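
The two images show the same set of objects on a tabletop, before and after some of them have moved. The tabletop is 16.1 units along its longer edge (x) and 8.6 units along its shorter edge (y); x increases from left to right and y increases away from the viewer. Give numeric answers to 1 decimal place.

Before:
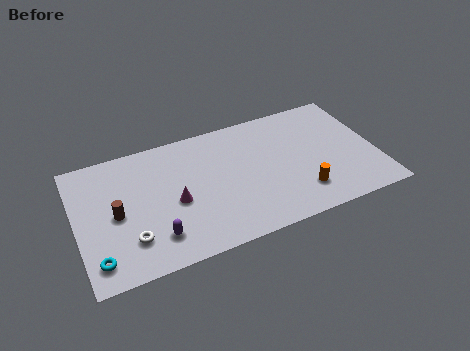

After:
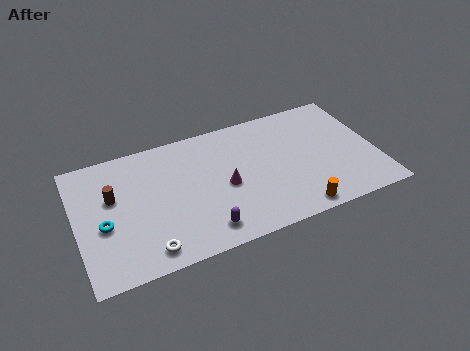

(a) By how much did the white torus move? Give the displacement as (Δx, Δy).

(0.8, -1.0)

From the two frames, the white torus sits at roughly (2.7, 2.2) before and (3.5, 1.2) after.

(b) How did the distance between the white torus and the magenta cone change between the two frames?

+2.2

Before: roughly 3.0 units apart; after: 5.2. That's 2.2 units further apart.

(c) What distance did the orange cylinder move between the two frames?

1.2

The orange cylinder was near (11.8, 2.0) before and (11.4, 0.9) after, so it travelled √(0.4² + 1.1²) ≈ 1.2 units.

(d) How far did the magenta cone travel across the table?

2.7

The magenta cone was near (5.2, 3.8) before and (7.9, 3.9) after, so it travelled √(2.7² + 0.1²) ≈ 2.7 units.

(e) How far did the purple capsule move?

2.5

The purple capsule was near (4.0, 1.9) before and (6.5, 1.4) after, so it travelled √(2.5² + 0.5²) ≈ 2.5 units.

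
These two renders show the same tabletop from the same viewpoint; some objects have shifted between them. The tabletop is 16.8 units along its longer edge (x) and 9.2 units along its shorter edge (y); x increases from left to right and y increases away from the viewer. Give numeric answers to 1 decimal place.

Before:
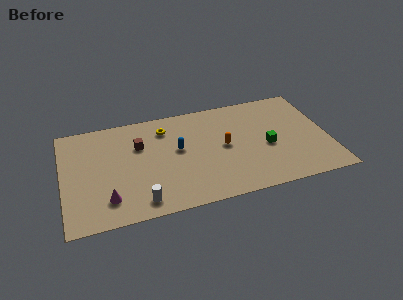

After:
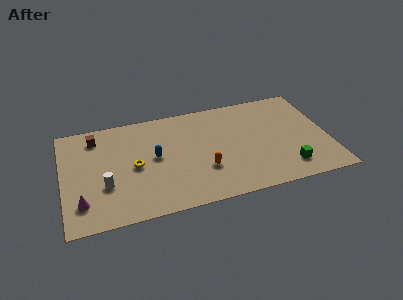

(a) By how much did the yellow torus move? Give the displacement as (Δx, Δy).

(-2.1, -2.9)

The yellow torus started near (6.6, 7.3) and ended near (4.5, 4.4).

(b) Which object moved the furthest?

the yellow torus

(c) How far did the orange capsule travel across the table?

2.2

The orange capsule was near (10.2, 4.7) before and (8.8, 3.0) after, so it travelled √(1.4² + 1.7²) ≈ 2.2 units.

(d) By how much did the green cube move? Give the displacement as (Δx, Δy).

(1.1, -2.2)

The green cube was at about (12.9, 4.0) and moved to about (14.0, 1.8).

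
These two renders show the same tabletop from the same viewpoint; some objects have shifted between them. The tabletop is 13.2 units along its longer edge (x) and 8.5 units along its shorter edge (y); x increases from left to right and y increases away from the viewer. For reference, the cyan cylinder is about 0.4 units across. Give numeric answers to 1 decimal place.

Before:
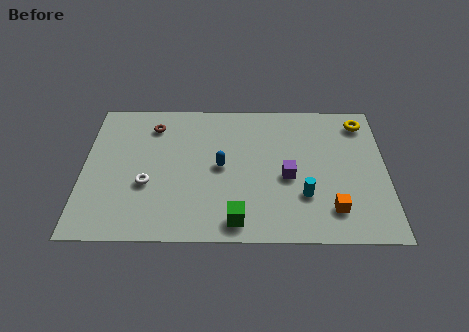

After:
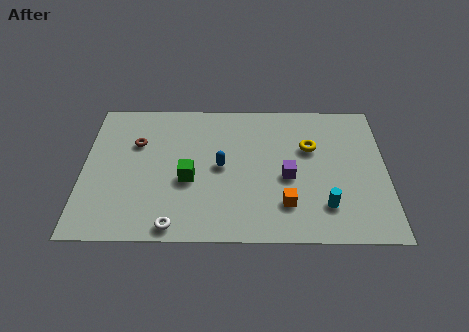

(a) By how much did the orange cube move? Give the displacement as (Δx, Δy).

(-2.0, 0.3)

The orange cube was at about (10.8, 1.8) and moved to about (8.8, 2.1).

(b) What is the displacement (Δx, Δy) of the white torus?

(1.2, -2.4)

The white torus started near (2.8, 3.2) and ended near (4.0, 0.8).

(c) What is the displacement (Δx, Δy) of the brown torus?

(-0.7, -1.1)

The brown torus was at about (3.0, 6.8) and moved to about (2.3, 5.7).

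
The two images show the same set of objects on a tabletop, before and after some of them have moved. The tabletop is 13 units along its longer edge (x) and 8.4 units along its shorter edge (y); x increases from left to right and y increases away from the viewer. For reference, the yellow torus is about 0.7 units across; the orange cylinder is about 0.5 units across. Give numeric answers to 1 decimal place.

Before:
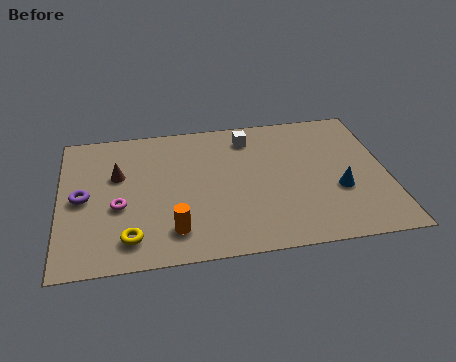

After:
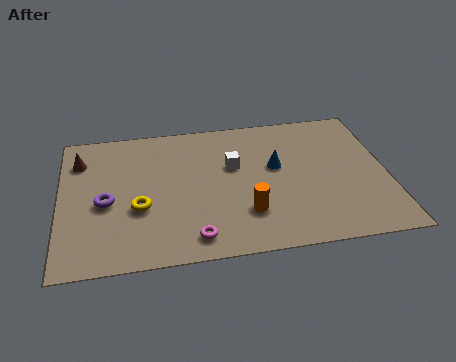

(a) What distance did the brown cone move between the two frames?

1.9

The brown cone was near (2.3, 5.3) before and (0.8, 6.4) after, so it travelled √(1.5² + 1.1²) ≈ 1.9 units.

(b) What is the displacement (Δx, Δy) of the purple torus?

(0.9, -0.4)

From the two frames, the purple torus sits at roughly (0.9, 4.1) before and (1.8, 3.7) after.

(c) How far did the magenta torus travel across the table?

3.6

The magenta torus was near (2.3, 3.4) before and (5.2, 1.2) after, so it travelled √(2.9² + 2.2²) ≈ 3.6 units.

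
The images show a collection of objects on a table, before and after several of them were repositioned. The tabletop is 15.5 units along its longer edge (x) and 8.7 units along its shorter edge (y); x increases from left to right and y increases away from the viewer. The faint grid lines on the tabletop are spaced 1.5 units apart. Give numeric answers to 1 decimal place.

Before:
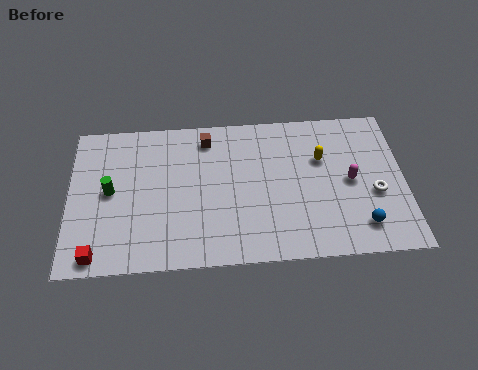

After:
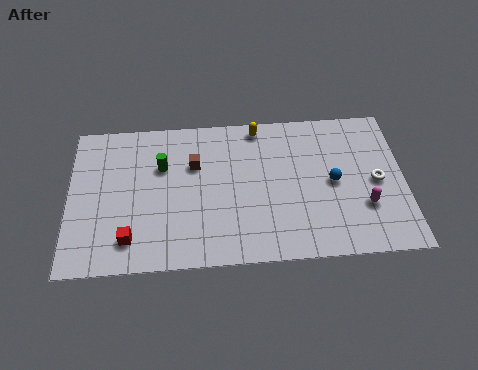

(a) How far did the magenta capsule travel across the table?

1.6

The magenta capsule was near (13.0, 4.3) before and (13.6, 2.8) after, so it travelled √(0.6² + 1.5²) ≈ 1.6 units.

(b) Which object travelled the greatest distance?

the yellow capsule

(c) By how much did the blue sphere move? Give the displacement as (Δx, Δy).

(-1.2, 2.6)

The blue sphere was at about (13.4, 1.7) and moved to about (12.2, 4.3).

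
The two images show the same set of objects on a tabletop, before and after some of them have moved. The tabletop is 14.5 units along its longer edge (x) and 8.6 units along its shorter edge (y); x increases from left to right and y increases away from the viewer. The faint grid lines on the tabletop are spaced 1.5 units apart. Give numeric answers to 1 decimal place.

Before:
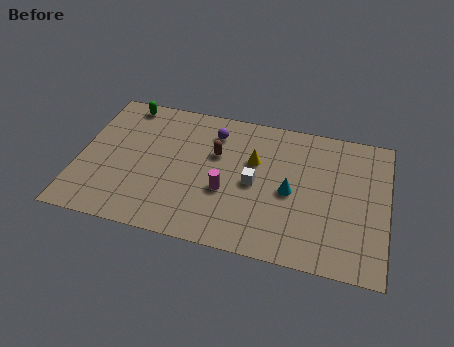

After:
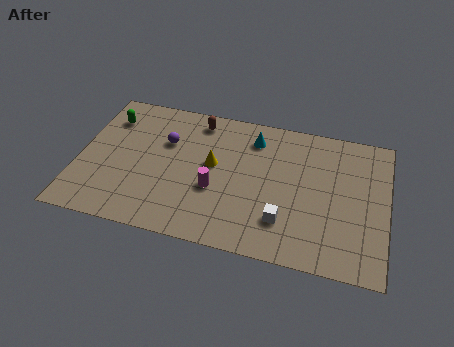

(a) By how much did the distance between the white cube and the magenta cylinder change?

+2.0

The distance was about 1.5 in the first image and 3.5 in the second, so they moved 2.0 units further apart.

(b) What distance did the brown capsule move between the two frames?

2.1

The brown capsule was near (6.4, 5.5) before and (5.4, 7.4) after, so it travelled √(1.0² + 1.9²) ≈ 2.1 units.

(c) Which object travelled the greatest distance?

the cyan cone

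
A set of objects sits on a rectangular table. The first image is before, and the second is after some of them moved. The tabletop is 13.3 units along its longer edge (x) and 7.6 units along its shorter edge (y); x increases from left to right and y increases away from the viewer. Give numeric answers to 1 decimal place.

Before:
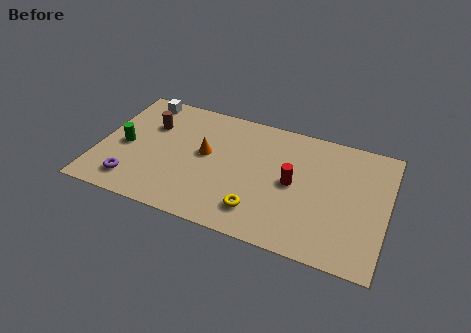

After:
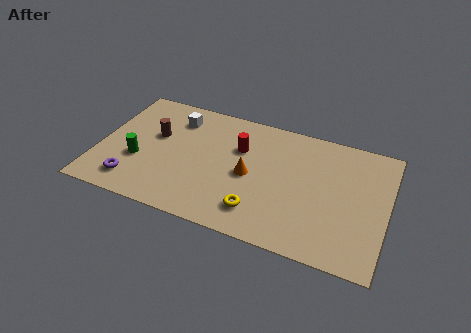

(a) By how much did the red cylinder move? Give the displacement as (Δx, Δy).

(-2.6, 1.3)

The red cylinder was at about (9.0, 3.8) and moved to about (6.4, 5.1).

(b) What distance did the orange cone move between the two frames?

2.2

The orange cone was near (4.9, 4.2) before and (7.0, 3.6) after, so it travelled √(2.1² + 0.6²) ≈ 2.2 units.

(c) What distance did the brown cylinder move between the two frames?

0.7

The brown cylinder was near (2.2, 5.2) before and (2.5, 4.6) after, so it travelled √(0.3² + 0.6²) ≈ 0.7 units.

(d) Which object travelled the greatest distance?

the red cylinder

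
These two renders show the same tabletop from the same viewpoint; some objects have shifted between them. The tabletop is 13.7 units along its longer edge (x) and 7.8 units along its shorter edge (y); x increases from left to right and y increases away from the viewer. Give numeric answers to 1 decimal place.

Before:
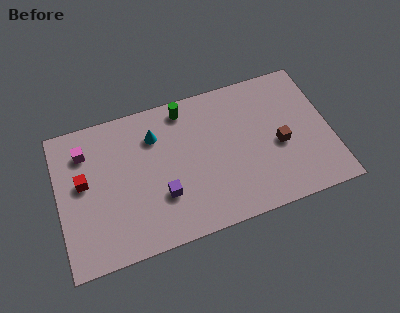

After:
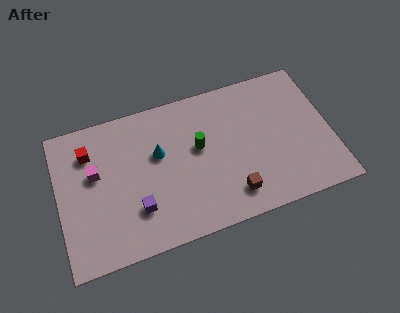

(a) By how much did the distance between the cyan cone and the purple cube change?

-0.4

Before: roughly 3.3 units apart; after: 2.9. That's 0.4 units closer together.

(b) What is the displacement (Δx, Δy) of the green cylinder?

(0.5, -2.3)

The green cylinder started near (6.6, 6.8) and ended near (7.1, 4.5).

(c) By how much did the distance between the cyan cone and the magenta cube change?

-0.3

They were about 3.5 units apart before and 3.2 after — 0.3 units closer together.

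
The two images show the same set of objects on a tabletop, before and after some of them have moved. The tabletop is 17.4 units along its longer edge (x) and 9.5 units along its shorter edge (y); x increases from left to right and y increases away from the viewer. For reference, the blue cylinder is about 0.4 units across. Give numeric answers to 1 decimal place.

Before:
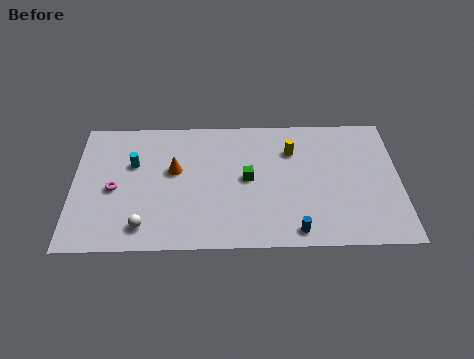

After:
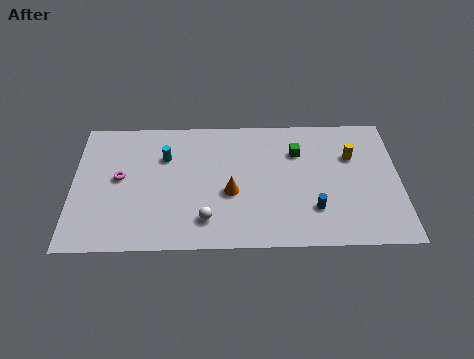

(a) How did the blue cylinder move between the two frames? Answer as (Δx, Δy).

(1.0, 1.5)

From the two frames, the blue cylinder sits at roughly (11.8, 1.1) before and (12.8, 2.6) after.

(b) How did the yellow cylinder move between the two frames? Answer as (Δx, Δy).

(3.2, -0.5)

From the two frames, the yellow cylinder sits at roughly (11.7, 6.9) before and (14.9, 6.4) after.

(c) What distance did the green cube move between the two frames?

3.3

The green cube moved from about (9.3, 4.9) to (12.0, 6.8), a distance of √(2.7² + 1.9²) ≈ 3.3.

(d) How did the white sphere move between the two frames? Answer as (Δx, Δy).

(3.3, 0.4)

From the two frames, the white sphere sits at roughly (3.8, 1.6) before and (7.1, 2.0) after.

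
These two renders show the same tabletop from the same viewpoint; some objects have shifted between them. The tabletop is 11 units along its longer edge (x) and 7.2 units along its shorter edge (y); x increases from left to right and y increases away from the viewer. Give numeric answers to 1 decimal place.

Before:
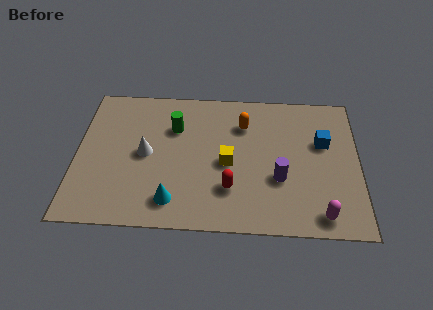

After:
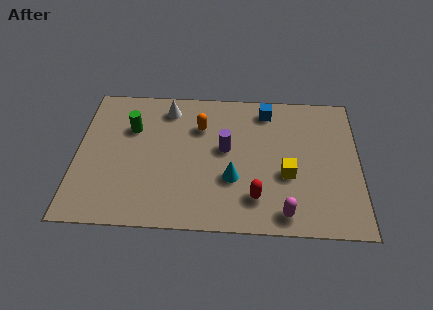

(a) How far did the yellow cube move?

2.4

From (5.9, 3.3) to (8.2, 2.8), the yellow cube covered √(2.3² + 0.5²) ≈ 2.4 units.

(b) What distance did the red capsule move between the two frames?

1.1

From (6.0, 2.0) to (7.0, 1.6), the red capsule covered √(1.0² + 0.4²) ≈ 1.1 units.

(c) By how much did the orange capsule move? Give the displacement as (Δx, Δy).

(-1.7, -0.2)

The orange capsule was at about (6.5, 5.3) and moved to about (4.8, 5.1).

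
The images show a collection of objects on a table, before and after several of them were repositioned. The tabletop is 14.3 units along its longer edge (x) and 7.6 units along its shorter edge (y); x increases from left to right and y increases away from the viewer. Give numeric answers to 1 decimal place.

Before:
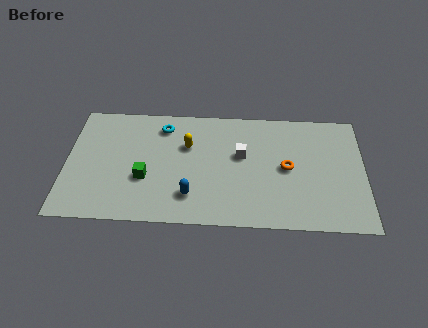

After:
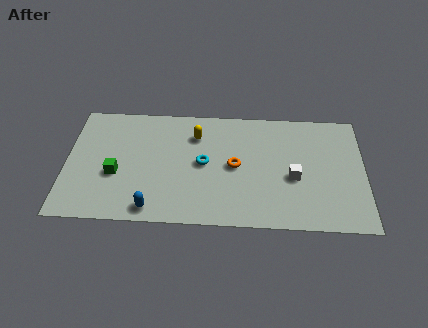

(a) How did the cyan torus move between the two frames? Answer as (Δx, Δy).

(2.0, -2.3)

From the two frames, the cyan torus sits at roughly (4.6, 6.2) before and (6.6, 3.9) after.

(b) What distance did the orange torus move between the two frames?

2.5

The orange torus was near (10.6, 3.8) before and (8.1, 3.8) after, so it travelled √(2.5² + 0.0²) ≈ 2.5 units.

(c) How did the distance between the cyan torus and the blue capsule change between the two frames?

-0.8

They were about 4.6 units apart before and 3.8 after — 0.8 units closer together.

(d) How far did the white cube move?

2.8

From (8.4, 4.5) to (10.9, 3.2), the white cube covered √(2.5² + 1.3²) ≈ 2.8 units.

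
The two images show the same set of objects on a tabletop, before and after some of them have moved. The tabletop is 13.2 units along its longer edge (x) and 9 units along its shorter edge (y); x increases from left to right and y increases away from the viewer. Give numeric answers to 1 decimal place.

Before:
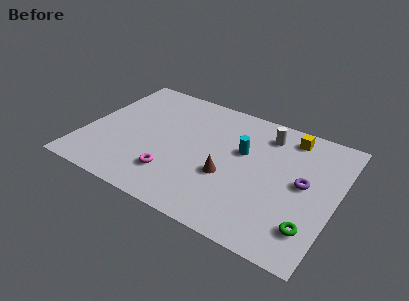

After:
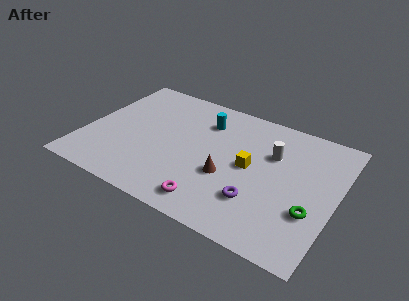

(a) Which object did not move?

the brown cone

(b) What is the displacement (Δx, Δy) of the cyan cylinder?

(-2.2, 1.3)

From the two frames, the cyan cylinder sits at roughly (8.2, 5.5) before and (6.0, 6.8) after.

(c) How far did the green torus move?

1.0

From (12.2, 2.0) to (12.1, 3.0), the green torus covered √(0.1² + 1.0²) ≈ 1.0 units.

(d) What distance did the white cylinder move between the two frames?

1.4

The white cylinder moved from about (9.2, 7.3) to (9.7, 6.0), a distance of √(0.5² + 1.3²) ≈ 1.4.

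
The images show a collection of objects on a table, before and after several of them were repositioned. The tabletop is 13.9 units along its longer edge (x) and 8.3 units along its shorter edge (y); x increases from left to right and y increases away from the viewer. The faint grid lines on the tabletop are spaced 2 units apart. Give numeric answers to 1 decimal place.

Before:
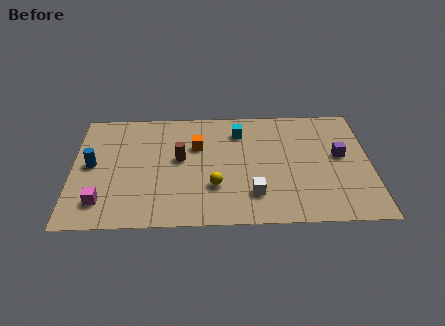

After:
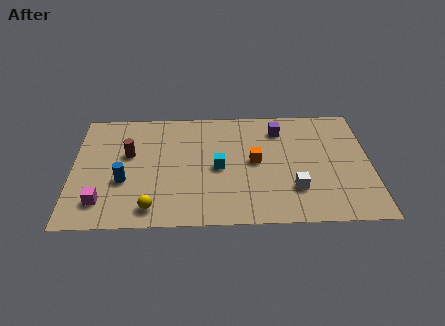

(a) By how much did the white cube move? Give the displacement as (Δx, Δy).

(1.9, 0.3)

The white cube was at about (8.4, 2.0) and moved to about (10.3, 2.3).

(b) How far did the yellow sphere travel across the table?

3.2

The yellow sphere moved from about (6.6, 2.6) to (3.7, 1.2), a distance of √(2.9² + 1.4²) ≈ 3.2.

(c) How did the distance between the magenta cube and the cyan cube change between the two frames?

-2.2

Before: roughly 8.0 units apart; after: 5.8. That's 2.2 units closer together.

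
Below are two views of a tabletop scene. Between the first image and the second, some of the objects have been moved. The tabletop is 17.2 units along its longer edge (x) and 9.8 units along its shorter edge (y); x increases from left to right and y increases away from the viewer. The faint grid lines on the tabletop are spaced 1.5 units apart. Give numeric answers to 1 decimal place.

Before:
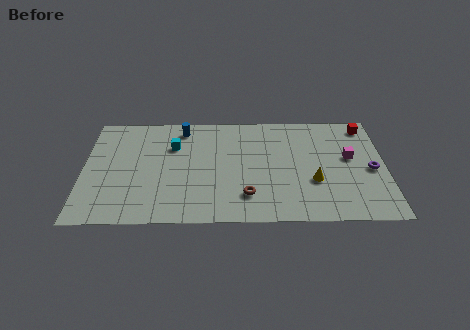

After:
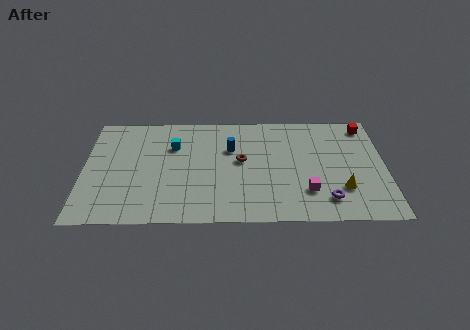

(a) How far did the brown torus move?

3.1

The brown torus was near (9.3, 2.3) before and (9.0, 5.4) after, so it travelled √(0.3² + 3.1²) ≈ 3.1 units.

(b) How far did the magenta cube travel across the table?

3.9

The magenta cube moved from about (15.2, 5.6) to (12.7, 2.6), a distance of √(2.5² + 3.0²) ≈ 3.9.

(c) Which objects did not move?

the cyan cube and the red cube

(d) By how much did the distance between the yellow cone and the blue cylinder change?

-1.7

The distance was about 9.0 in the first image and 7.3 in the second, so they moved 1.7 units closer together.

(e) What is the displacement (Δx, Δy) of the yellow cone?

(1.6, -0.7)

From the two frames, the yellow cone sits at roughly (13.1, 3.5) before and (14.7, 2.8) after.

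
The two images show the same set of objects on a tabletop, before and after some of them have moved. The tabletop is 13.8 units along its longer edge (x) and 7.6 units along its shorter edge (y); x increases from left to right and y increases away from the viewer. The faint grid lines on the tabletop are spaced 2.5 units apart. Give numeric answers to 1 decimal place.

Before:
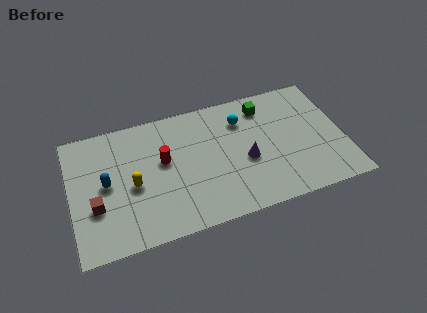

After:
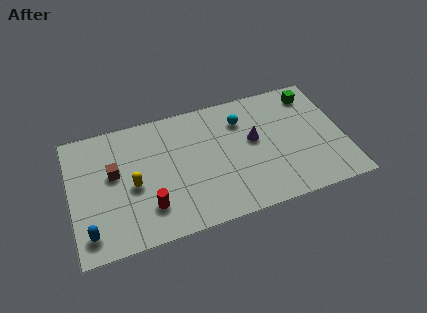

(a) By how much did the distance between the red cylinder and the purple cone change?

+1.7

Before: roughly 4.3 units apart; after: 6.0. That's 1.7 units further apart.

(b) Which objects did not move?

the yellow capsule and the cyan sphere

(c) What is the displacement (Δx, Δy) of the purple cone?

(0.5, 1.1)

The purple cone started near (8.8, 3.2) and ended near (9.3, 4.3).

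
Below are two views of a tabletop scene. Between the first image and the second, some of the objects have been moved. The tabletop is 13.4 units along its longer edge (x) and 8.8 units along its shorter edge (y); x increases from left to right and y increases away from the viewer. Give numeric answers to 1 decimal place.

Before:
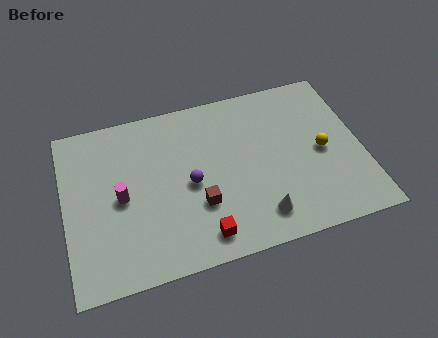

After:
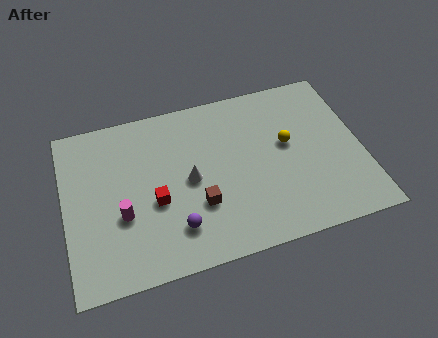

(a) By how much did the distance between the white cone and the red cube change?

-0.9

They were about 2.6 units apart before and 1.7 after — 0.9 units closer together.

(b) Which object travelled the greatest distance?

the white cone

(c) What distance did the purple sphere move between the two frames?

2.2

The purple sphere was near (5.6, 4.1) before and (4.8, 2.0) after, so it travelled √(0.8² + 2.1²) ≈ 2.2 units.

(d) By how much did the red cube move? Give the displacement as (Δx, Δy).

(-1.9, 2.3)

From the two frames, the red cube sits at roughly (5.9, 1.3) before and (4.0, 3.6) after.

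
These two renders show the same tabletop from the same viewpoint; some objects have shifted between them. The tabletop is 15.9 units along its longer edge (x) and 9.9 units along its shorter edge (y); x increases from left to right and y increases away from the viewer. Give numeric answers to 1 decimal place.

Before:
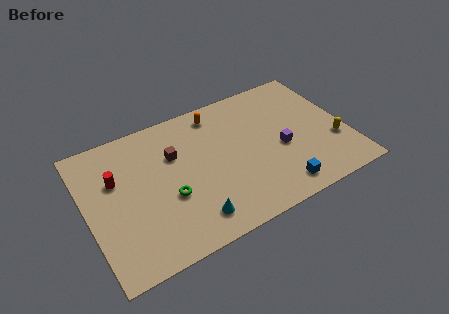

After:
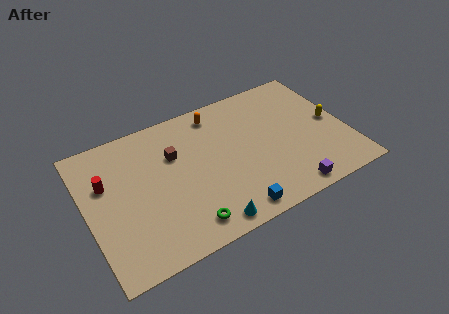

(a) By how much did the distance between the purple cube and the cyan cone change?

-1.4

Before: roughly 6.4 units apart; after: 5.0. That's 1.4 units closer together.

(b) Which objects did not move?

the brown cube and the orange capsule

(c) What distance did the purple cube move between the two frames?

3.2

The purple cube moved from about (11.8, 4.2) to (11.7, 1.0), a distance of √(0.1² + 3.2²) ≈ 3.2.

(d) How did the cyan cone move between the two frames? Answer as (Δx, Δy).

(0.8, -0.7)

The cyan cone was at about (5.9, 1.7) and moved to about (6.7, 1.0).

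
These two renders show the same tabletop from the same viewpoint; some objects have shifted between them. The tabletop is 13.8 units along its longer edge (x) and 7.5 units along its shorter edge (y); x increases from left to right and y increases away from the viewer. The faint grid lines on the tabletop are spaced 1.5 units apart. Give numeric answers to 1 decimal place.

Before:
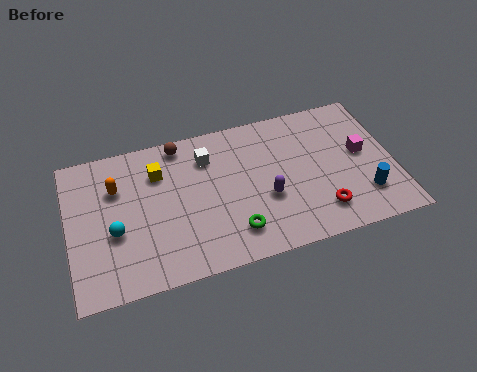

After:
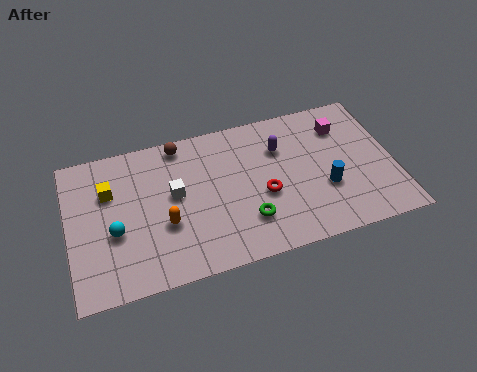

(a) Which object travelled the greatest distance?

the orange capsule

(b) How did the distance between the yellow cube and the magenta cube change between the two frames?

+1.3

They were about 8.7 units apart before and 10.0 after — 1.3 units further apart.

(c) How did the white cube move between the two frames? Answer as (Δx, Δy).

(-1.5, -1.5)

From the two frames, the white cube sits at roughly (6.0, 5.7) before and (4.5, 4.2) after.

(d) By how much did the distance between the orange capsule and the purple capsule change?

-0.9

Before: roughly 6.6 units apart; after: 5.7. That's 0.9 units closer together.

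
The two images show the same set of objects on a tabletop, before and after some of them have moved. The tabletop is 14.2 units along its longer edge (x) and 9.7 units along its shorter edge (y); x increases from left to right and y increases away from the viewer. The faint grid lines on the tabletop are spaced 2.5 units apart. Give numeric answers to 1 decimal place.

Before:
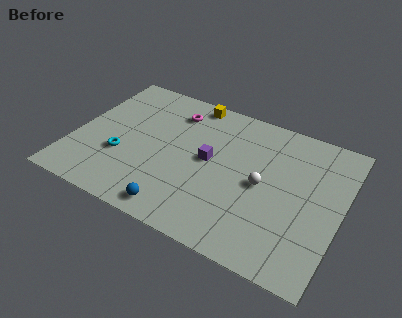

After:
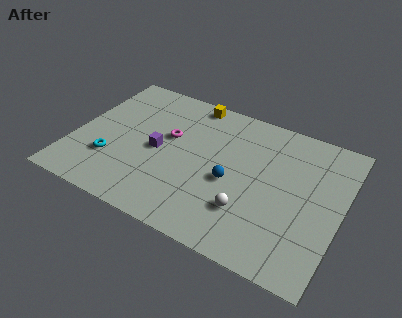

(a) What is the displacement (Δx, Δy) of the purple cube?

(-2.7, -0.5)

The purple cube started near (7.2, 5.1) and ended near (4.5, 4.6).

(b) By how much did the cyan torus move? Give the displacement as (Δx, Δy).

(-0.5, -0.5)

The cyan torus started near (2.7, 3.4) and ended near (2.2, 2.9).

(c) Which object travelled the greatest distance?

the blue sphere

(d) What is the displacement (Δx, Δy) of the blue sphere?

(2.4, 3.1)

The blue sphere started near (6.1, 1.1) and ended near (8.5, 4.2).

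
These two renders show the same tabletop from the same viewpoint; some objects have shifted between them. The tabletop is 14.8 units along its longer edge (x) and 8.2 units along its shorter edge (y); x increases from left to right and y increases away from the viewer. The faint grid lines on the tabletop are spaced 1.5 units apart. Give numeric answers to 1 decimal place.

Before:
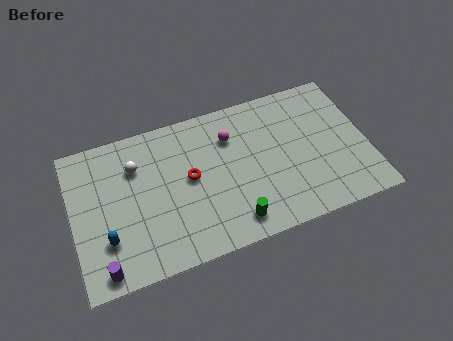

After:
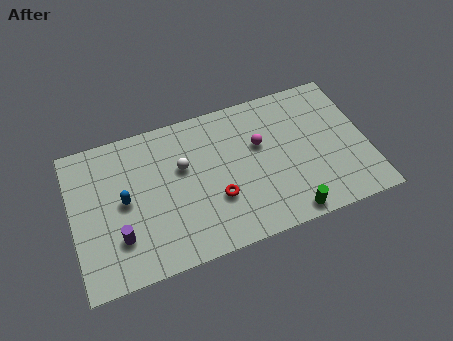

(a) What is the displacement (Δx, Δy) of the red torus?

(1.2, -1.6)

From the two frames, the red torus sits at roughly (5.9, 4.4) before and (7.1, 2.8) after.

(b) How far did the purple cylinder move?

1.7

From (1.3, 0.9) to (2.2, 2.3), the purple cylinder covered √(0.9² + 1.4²) ≈ 1.7 units.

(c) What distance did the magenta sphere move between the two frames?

1.7

The magenta sphere moved from about (8.1, 6.0) to (9.5, 5.1), a distance of √(1.4² + 0.9²) ≈ 1.7.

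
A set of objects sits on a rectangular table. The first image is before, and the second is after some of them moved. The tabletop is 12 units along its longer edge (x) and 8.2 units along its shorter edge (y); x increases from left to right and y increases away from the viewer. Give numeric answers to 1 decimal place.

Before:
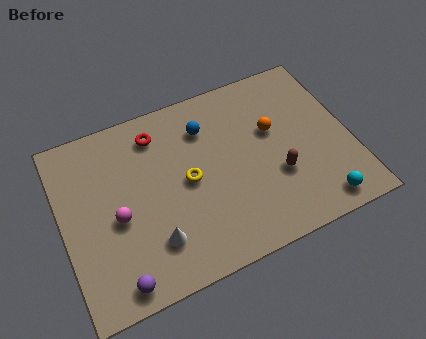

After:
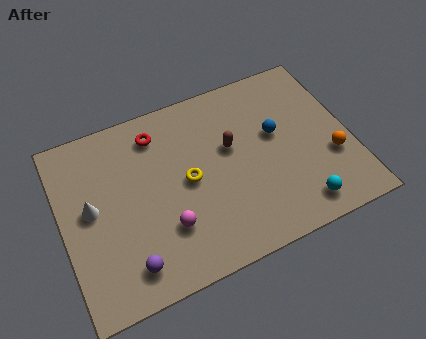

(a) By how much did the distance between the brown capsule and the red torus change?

-2.6

They were about 6.0 units apart before and 3.4 after — 2.6 units closer together.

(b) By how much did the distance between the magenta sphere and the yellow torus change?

-1.0

They were about 3.0 units apart before and 2.0 after — 1.0 units closer together.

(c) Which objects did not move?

the red torus and the yellow torus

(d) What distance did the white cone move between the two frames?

3.3

The white cone moved from about (3.5, 2.0) to (1.2, 4.4), a distance of √(2.3² + 2.4²) ≈ 3.3.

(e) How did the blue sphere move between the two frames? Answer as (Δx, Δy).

(2.8, -1.4)

From the two frames, the blue sphere sits at roughly (6.2, 6.2) before and (9.0, 4.8) after.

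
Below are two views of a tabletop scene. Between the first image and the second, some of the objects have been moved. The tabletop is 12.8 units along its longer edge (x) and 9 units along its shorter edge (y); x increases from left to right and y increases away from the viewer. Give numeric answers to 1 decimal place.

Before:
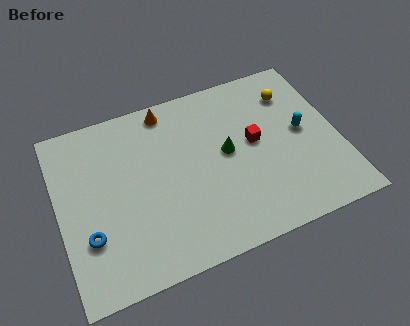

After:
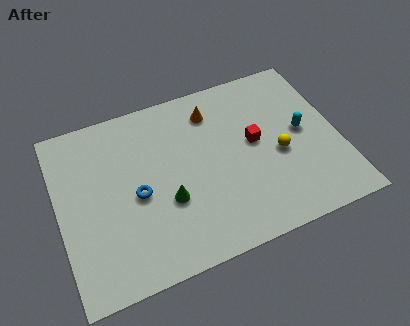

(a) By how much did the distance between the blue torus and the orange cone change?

-1.7

The distance was about 6.6 in the first image and 4.9 in the second, so they moved 1.7 units closer together.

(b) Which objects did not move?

the cyan capsule and the red cube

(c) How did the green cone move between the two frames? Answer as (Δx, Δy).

(-2.9, -1.5)

From the two frames, the green cone sits at roughly (7.7, 4.8) before and (4.8, 3.3) after.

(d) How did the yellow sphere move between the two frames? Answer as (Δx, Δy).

(-1.0, -3.0)

From the two frames, the yellow sphere sits at roughly (11.0, 6.9) before and (10.0, 3.9) after.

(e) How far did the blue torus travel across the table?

2.6

The blue torus was near (1.2, 2.8) before and (3.5, 4.1) after, so it travelled √(2.3² + 1.3²) ≈ 2.6 units.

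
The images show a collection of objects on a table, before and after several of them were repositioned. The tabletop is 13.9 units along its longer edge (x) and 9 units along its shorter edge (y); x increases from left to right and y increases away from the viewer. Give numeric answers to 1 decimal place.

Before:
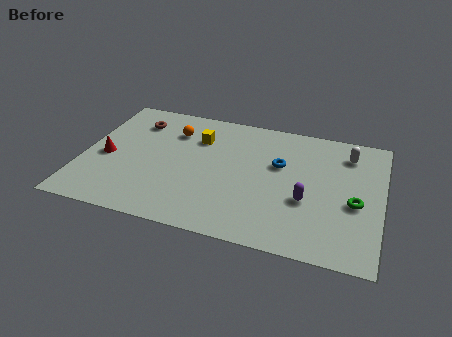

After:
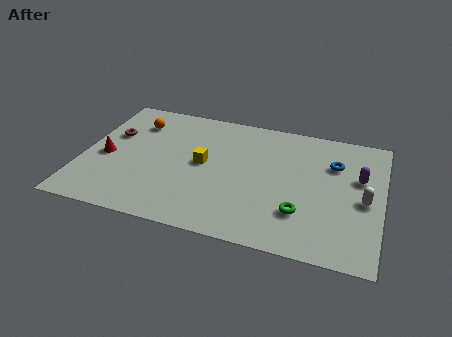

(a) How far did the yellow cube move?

1.8

From (5.2, 6.5) to (5.6, 4.7), the yellow cube covered √(0.4² + 1.8²) ≈ 1.8 units.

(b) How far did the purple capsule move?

3.2

The purple capsule was near (10.5, 3.4) before and (12.8, 5.6) after, so it travelled √(2.3² + 2.2²) ≈ 3.2 units.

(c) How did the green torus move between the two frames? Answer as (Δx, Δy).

(-2.4, -1.3)

The green torus was at about (12.7, 3.8) and moved to about (10.3, 2.5).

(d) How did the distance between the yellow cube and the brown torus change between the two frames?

+1.5

Before: roughly 3.0 units apart; after: 4.5. That's 1.5 units further apart.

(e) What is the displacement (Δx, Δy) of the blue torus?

(2.5, 0.7)

From the two frames, the blue torus sits at roughly (9.1, 5.6) before and (11.6, 6.3) after.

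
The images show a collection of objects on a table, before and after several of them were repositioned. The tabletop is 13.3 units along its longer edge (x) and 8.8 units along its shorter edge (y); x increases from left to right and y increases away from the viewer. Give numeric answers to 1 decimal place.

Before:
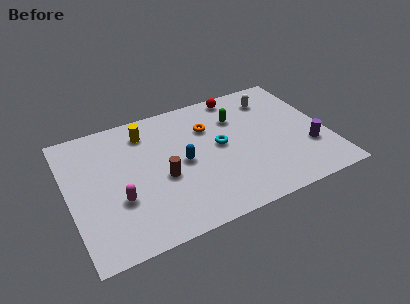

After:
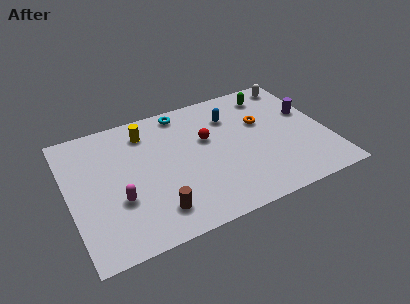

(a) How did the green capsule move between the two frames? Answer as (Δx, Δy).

(1.9, 1.0)

The green capsule was at about (8.9, 6.3) and moved to about (10.8, 7.3).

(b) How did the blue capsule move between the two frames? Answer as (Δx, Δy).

(2.8, 2.2)

From the two frames, the blue capsule sits at roughly (5.8, 4.3) before and (8.6, 6.5) after.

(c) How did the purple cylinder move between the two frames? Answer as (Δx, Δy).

(0.3, 2.5)

The purple cylinder started near (12.2, 2.8) and ended near (12.5, 5.3).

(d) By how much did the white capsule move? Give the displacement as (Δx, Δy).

(1.3, 0.7)

From the two frames, the white capsule sits at roughly (10.9, 7.0) before and (12.2, 7.7) after.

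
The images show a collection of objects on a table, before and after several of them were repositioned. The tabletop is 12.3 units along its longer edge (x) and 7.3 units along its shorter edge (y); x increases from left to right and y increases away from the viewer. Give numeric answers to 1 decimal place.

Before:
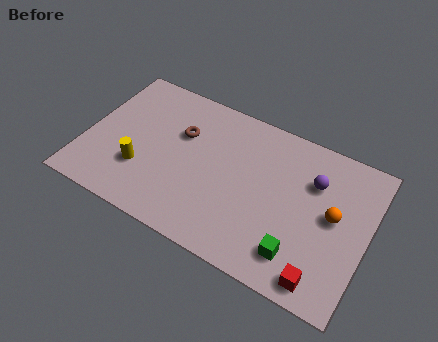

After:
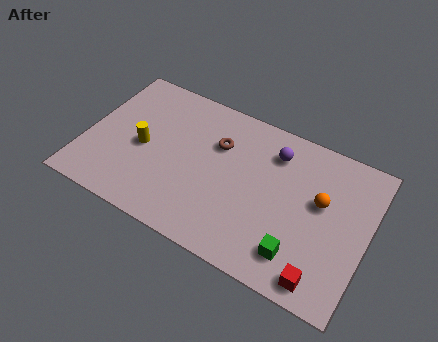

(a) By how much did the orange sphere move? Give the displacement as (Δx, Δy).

(-0.6, 0.4)

From the two frames, the orange sphere sits at roughly (10.8, 3.9) before and (10.2, 4.3) after.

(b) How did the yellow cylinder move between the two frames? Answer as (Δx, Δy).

(-0.1, 1.1)

From the two frames, the yellow cylinder sits at roughly (2.6, 2.3) before and (2.5, 3.4) after.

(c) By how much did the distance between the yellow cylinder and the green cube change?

+0.3

They were about 7.0 units apart before and 7.3 after — 0.3 units further apart.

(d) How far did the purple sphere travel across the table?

1.9

The purple sphere was near (9.8, 5.1) before and (8.0, 5.7) after, so it travelled √(1.8² + 0.6²) ≈ 1.9 units.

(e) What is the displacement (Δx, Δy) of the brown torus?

(1.6, 0.2)

The brown torus started near (4.0, 4.8) and ended near (5.6, 5.0).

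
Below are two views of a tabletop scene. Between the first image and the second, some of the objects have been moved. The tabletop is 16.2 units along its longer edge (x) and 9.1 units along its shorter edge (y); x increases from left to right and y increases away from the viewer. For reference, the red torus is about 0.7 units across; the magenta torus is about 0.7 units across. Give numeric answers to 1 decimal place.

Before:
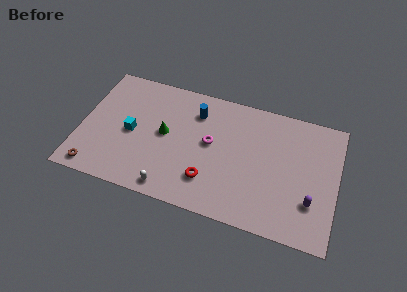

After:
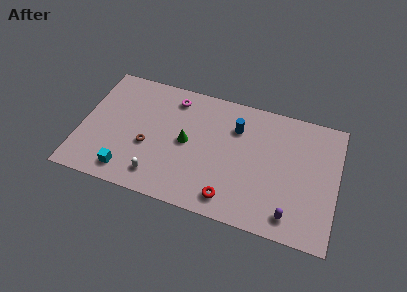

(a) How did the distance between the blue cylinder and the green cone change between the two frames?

+0.8

The distance was about 2.8 in the first image and 3.6 in the second, so they moved 0.8 units further apart.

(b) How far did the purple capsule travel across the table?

1.8

The purple capsule was near (14.7, 2.7) before and (13.5, 1.4) after, so it travelled √(1.2² + 1.3²) ≈ 1.8 units.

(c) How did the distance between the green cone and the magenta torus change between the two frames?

+0.3

The distance was about 2.9 in the first image and 3.2 in the second, so they moved 0.3 units further apart.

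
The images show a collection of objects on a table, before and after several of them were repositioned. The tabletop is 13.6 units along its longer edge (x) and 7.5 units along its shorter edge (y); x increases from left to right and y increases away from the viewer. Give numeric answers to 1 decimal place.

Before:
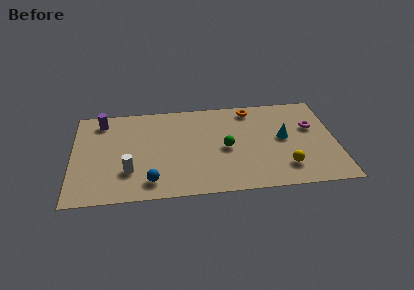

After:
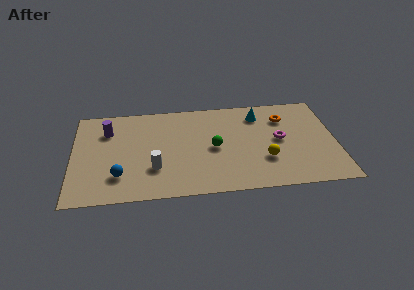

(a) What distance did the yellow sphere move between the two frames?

1.2

The yellow sphere was near (10.9, 1.7) before and (9.9, 2.4) after, so it travelled √(1.0² + 0.7²) ≈ 1.2 units.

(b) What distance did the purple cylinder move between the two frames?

0.9

The purple cylinder moved from about (1.5, 6.3) to (1.8, 5.5), a distance of √(0.3² + 0.8²) ≈ 0.9.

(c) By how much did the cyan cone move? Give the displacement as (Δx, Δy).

(-1.2, 2.0)

The cyan cone was at about (10.9, 4.0) and moved to about (9.7, 6.0).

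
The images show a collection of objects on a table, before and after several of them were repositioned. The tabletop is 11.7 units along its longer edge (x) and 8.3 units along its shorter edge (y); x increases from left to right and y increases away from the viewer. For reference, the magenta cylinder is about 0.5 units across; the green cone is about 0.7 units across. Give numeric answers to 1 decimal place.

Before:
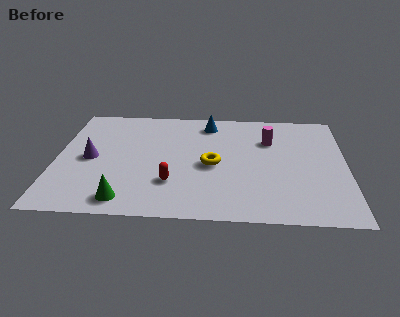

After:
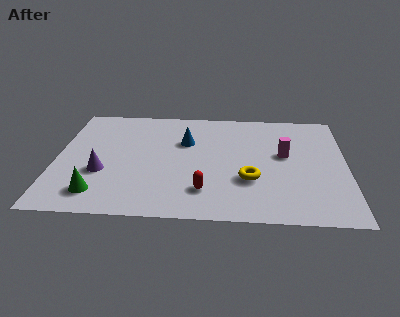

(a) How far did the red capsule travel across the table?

1.4

The red capsule moved from about (4.7, 2.4) to (6.0, 1.9), a distance of √(1.3² + 0.5²) ≈ 1.4.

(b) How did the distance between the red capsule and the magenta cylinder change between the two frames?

-0.9

Before: roughly 5.2 units apart; after: 4.3. That's 0.9 units closer together.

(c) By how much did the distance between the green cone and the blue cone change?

-1.5

Before: roughly 6.7 units apart; after: 5.2. That's 1.5 units closer together.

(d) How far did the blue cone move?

1.7

The blue cone moved from about (6.1, 7.0) to (5.2, 5.5), a distance of √(0.9² + 1.5²) ≈ 1.7.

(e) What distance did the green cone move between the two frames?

1.2

From (2.9, 1.1) to (1.8, 1.5), the green cone covered √(1.1² + 0.4²) ≈ 1.2 units.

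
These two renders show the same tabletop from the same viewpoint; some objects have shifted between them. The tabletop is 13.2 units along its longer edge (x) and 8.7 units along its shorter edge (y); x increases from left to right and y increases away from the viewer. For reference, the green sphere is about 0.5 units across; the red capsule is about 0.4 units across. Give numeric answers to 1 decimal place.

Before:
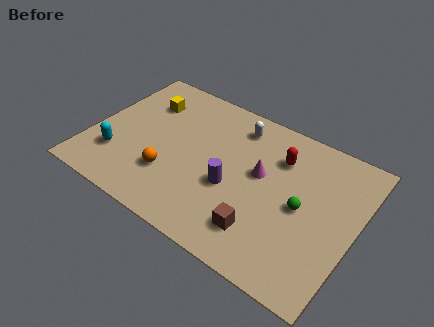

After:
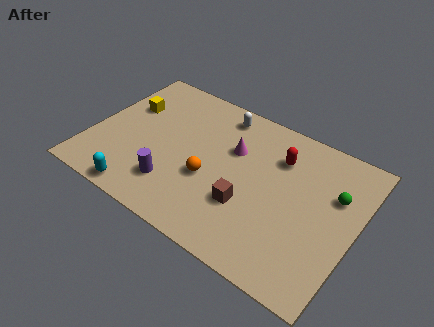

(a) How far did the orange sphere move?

2.1

The orange sphere moved from about (4.2, 2.6) to (6.1, 3.4), a distance of √(1.9² + 0.8²) ≈ 2.1.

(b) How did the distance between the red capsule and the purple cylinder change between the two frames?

+2.8

They were about 3.5 units apart before and 6.3 after — 2.8 units further apart.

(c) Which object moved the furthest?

the purple cylinder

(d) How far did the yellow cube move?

1.1

From (2.2, 6.4) to (1.4, 5.7), the yellow cube covered √(0.8² + 0.7²) ≈ 1.1 units.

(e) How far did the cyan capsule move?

2.3

The cyan capsule moved from about (1.5, 2.4) to (3.1, 0.8), a distance of √(1.6² + 1.6²) ≈ 2.3.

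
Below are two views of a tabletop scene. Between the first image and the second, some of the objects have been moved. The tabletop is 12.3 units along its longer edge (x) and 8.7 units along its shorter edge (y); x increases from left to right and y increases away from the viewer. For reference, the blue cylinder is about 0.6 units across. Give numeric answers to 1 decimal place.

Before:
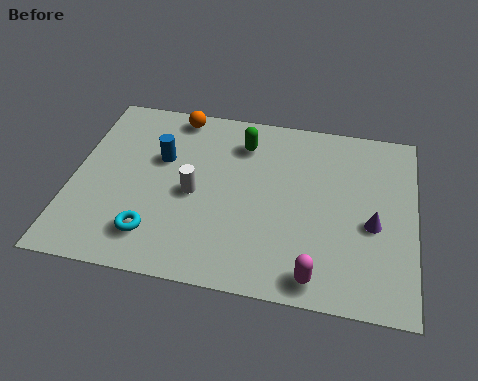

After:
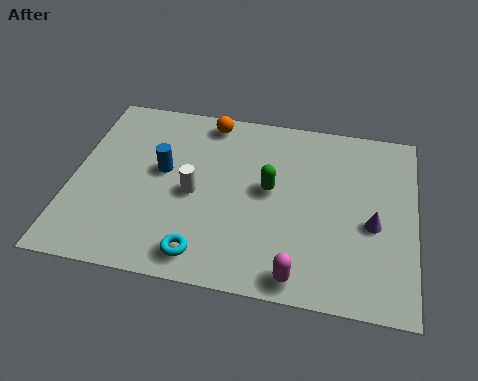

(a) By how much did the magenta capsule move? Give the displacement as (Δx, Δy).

(-0.6, -0.1)

The magenta capsule started near (8.9, 1.0) and ended near (8.3, 0.9).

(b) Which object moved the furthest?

the green capsule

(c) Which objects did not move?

the white cylinder and the purple cone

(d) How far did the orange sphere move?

1.2

From (3.5, 7.8) to (4.7, 7.7), the orange sphere covered √(1.2² + 0.1²) ≈ 1.2 units.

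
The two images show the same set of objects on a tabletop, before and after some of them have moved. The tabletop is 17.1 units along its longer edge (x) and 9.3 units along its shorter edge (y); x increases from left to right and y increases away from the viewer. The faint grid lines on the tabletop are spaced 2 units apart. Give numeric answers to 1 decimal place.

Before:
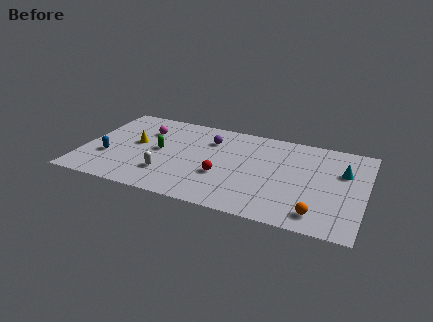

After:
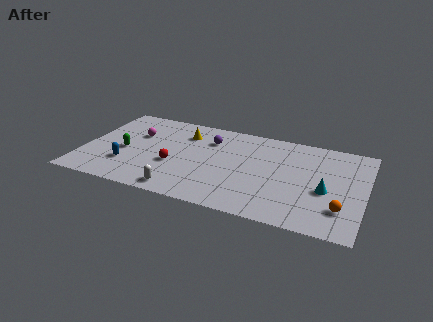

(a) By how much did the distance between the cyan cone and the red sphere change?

+1.6

The distance was about 7.6 in the first image and 9.2 in the second, so they moved 1.6 units further apart.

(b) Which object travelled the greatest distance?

the yellow cone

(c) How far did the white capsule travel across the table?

1.7

From (5.3, 2.5) to (6.3, 1.1), the white capsule covered √(1.0² + 1.4²) ≈ 1.7 units.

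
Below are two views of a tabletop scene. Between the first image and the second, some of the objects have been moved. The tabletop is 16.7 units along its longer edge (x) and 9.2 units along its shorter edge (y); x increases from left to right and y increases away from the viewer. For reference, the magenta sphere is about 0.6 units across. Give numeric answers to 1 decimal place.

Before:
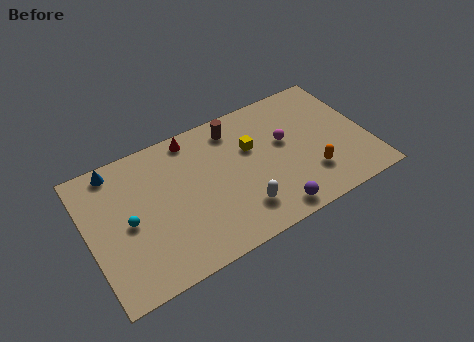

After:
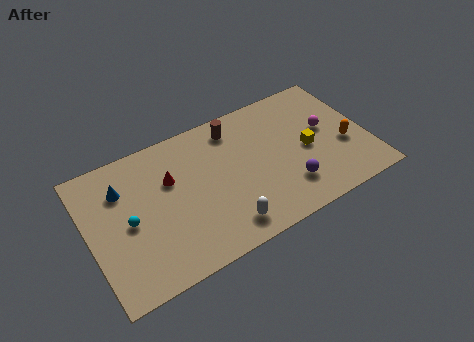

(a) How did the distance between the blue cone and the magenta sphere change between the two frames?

+2.0

The distance was about 10.3 in the first image and 12.3 in the second, so they moved 2.0 units further apart.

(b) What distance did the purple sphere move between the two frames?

1.7

The purple sphere was near (10.4, 1.1) before and (11.6, 2.3) after, so it travelled √(1.2² + 1.2²) ≈ 1.7 units.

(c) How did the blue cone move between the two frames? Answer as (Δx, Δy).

(0.2, -1.5)

The blue cone was at about (2.0, 8.2) and moved to about (2.2, 6.7).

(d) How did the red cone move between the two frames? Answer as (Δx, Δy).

(-1.6, -2.2)

The red cone was at about (6.6, 8.2) and moved to about (5.0, 6.0).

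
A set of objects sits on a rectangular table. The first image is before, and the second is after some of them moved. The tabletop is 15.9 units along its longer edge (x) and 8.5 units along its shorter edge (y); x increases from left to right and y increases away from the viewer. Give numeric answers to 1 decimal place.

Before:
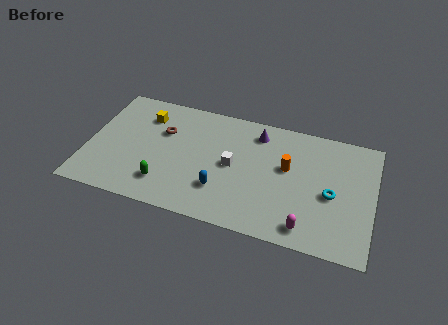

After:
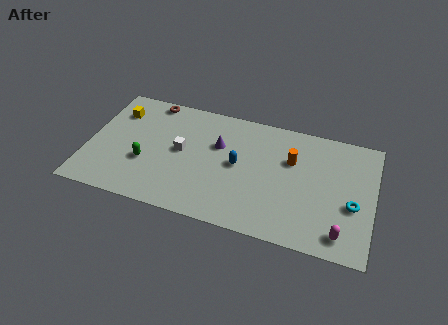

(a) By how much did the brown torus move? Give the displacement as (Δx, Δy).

(-0.9, 2.1)

From the two frames, the brown torus sits at roughly (4.1, 5.6) before and (3.2, 7.7) after.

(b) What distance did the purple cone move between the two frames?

2.6

From (9.3, 7.0) to (7.2, 5.5), the purple cone covered √(2.1² + 1.5²) ≈ 2.6 units.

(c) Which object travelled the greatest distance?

the white cube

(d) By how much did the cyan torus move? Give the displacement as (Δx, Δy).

(1.2, -0.4)

The cyan torus started near (13.6, 3.8) and ended near (14.8, 3.4).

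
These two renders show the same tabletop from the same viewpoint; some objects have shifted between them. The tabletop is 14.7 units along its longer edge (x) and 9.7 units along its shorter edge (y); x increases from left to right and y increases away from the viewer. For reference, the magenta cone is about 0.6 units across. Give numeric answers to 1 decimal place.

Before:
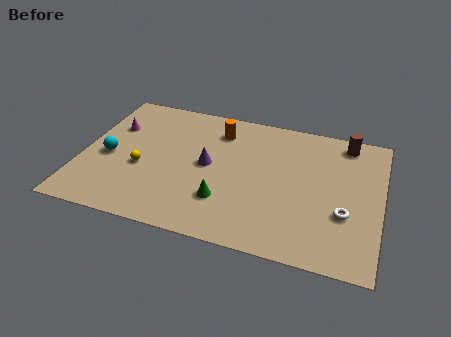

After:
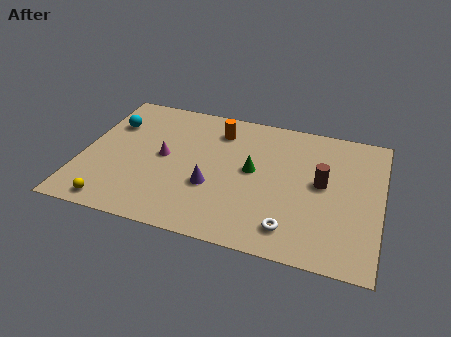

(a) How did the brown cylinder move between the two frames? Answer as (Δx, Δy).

(-1.0, -3.3)

The brown cylinder started near (12.8, 8.5) and ended near (11.8, 5.2).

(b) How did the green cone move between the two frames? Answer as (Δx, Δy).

(1.2, 2.5)

From the two frames, the green cone sits at roughly (7.2, 2.7) before and (8.4, 5.2) after.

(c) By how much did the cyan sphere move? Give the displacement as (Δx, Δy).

(-0.1, 2.5)

From the two frames, the cyan sphere sits at roughly (1.3, 4.3) before and (1.2, 6.8) after.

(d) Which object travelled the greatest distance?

the brown cylinder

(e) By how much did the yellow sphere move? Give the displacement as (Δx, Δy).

(-1.1, -2.9)

The yellow sphere started near (3.0, 3.9) and ended near (1.9, 1.0).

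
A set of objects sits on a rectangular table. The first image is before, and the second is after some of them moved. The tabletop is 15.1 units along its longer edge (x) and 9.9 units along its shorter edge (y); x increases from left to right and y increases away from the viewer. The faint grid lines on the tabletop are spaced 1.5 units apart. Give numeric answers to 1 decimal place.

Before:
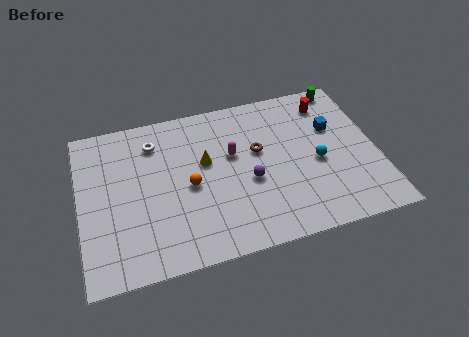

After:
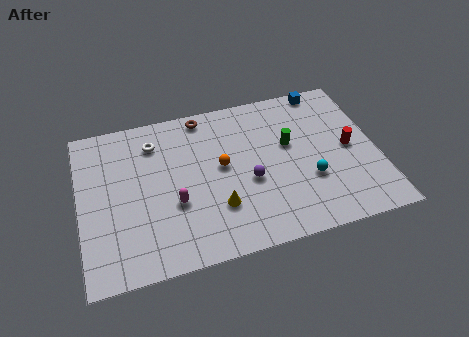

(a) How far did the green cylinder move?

4.4

The green cylinder was near (13.8, 9.0) before and (10.7, 5.9) after, so it travelled √(3.1² + 3.1²) ≈ 4.4 units.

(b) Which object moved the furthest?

the green cylinder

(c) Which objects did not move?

the white torus and the purple sphere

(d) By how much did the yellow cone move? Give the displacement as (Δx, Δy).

(0.4, -3.0)

From the two frames, the yellow cone sits at roughly (6.4, 5.9) before and (6.8, 2.9) after.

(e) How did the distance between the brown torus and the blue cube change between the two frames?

+2.4

They were about 3.9 units apart before and 6.3 after — 2.4 units further apart.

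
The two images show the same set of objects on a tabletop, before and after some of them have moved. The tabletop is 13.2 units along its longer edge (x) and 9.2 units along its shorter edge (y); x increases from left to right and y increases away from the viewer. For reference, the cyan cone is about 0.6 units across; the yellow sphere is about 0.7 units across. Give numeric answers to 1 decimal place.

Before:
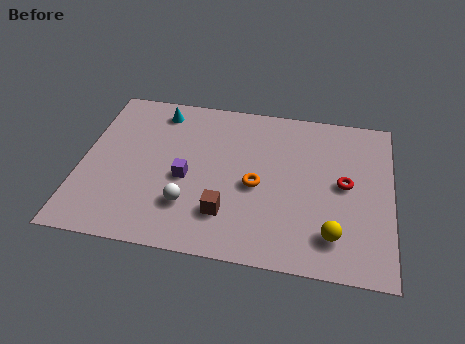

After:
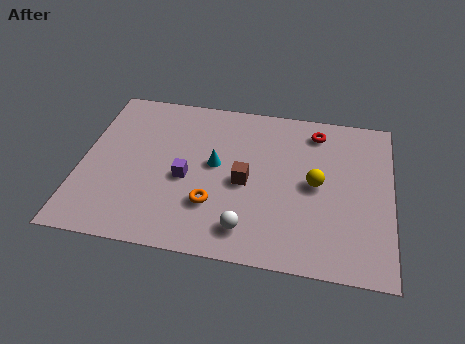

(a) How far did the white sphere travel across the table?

2.7

From (4.7, 2.5) to (7.2, 1.6), the white sphere covered √(2.5² + 0.9²) ≈ 2.7 units.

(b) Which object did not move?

the purple cube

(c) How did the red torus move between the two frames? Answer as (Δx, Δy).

(-1.3, 2.9)

From the two frames, the red torus sits at roughly (11.2, 4.8) before and (9.9, 7.7) after.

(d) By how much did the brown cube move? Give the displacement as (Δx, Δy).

(0.7, 1.9)

From the two frames, the brown cube sits at roughly (6.3, 2.3) before and (7.0, 4.2) after.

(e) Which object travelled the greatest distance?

the cyan cone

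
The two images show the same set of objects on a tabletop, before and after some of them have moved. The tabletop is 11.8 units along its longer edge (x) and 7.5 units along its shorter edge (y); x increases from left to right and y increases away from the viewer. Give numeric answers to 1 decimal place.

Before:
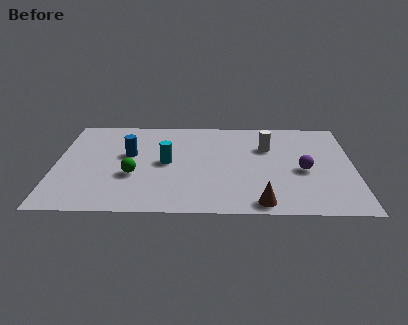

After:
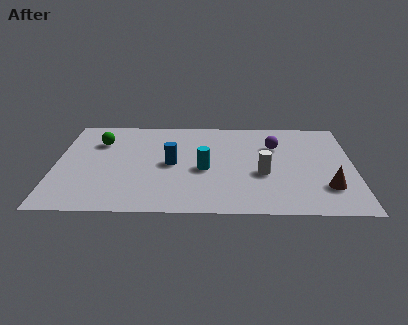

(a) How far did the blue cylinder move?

1.8

The blue cylinder moved from about (2.9, 4.4) to (4.6, 3.7), a distance of √(1.7² + 0.7²) ≈ 1.8.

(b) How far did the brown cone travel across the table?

2.9

The brown cone was near (8.1, 0.8) before and (10.7, 2.0) after, so it travelled √(2.6² + 1.2²) ≈ 2.9 units.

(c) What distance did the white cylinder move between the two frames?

2.1

The white cylinder was near (8.4, 5.1) before and (8.2, 3.0) after, so it travelled √(0.2² + 2.1²) ≈ 2.1 units.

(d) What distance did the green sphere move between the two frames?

3.0

The green sphere was near (3.1, 2.8) before and (1.7, 5.4) after, so it travelled √(1.4² + 2.6²) ≈ 3.0 units.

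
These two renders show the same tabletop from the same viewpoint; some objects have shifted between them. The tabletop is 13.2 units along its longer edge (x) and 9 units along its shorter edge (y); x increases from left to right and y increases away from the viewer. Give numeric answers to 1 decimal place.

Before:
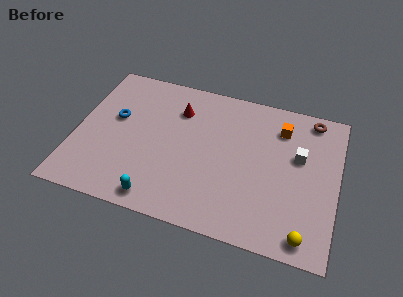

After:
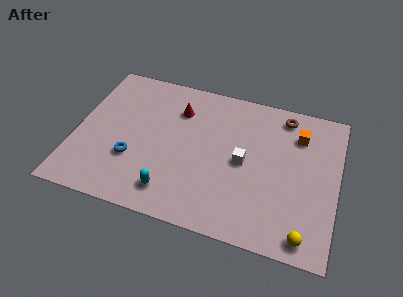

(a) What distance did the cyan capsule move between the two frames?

0.8

The cyan capsule moved from about (4.5, 1.0) to (5.1, 1.6), a distance of √(0.6² + 0.6²) ≈ 0.8.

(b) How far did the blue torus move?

2.5

The blue torus was near (1.9, 5.3) before and (3.0, 3.0) after, so it travelled √(1.1² + 2.3²) ≈ 2.5 units.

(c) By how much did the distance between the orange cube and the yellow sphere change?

-0.4

Before: roughly 6.2 units apart; after: 5.8. That's 0.4 units closer together.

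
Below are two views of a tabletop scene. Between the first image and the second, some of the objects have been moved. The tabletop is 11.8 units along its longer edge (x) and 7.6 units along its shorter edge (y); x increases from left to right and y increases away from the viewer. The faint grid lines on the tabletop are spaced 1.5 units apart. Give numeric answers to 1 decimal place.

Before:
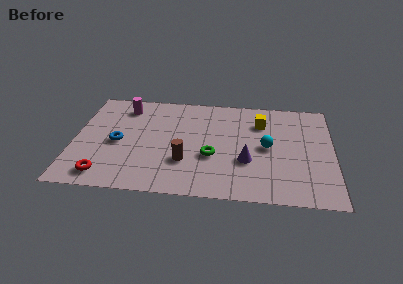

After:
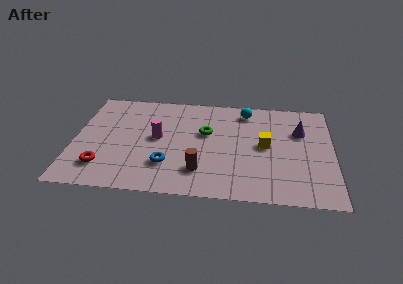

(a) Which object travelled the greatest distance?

the purple cone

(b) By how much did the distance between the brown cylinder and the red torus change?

+0.6

Before: roughly 3.8 units apart; after: 4.4. That's 0.6 units further apart.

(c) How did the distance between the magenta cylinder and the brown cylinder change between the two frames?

-1.8

Before: roughly 4.8 units apart; after: 3.0. That's 1.8 units closer together.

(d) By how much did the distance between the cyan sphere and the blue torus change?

-1.3

Before: roughly 6.8 units apart; after: 5.5. That's 1.3 units closer together.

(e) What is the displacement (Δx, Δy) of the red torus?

(-0.1, 0.6)

The red torus was at about (1.5, 1.1) and moved to about (1.4, 1.7).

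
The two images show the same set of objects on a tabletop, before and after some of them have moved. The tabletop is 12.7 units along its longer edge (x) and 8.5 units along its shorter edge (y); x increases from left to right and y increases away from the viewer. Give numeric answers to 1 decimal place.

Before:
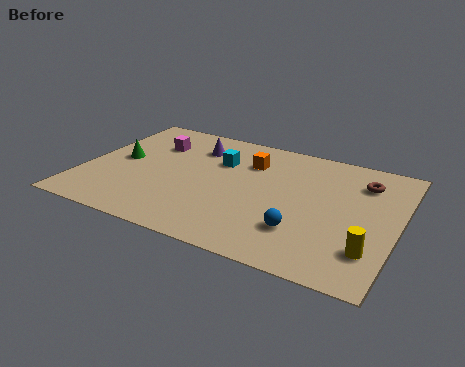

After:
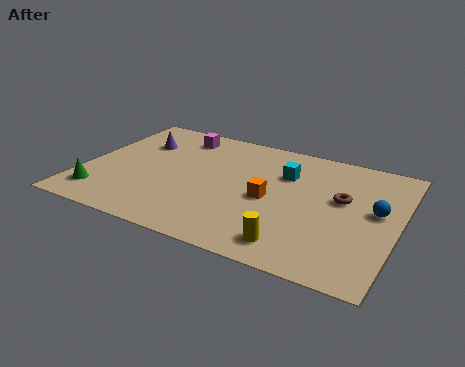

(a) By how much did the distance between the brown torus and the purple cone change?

+1.7

The distance was about 6.9 in the first image and 8.6 in the second, so they moved 1.7 units further apart.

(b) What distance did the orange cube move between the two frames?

2.5

The orange cube was near (6.5, 6.2) before and (7.6, 3.9) after, so it travelled √(1.1² + 2.3²) ≈ 2.5 units.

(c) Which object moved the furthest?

the blue sphere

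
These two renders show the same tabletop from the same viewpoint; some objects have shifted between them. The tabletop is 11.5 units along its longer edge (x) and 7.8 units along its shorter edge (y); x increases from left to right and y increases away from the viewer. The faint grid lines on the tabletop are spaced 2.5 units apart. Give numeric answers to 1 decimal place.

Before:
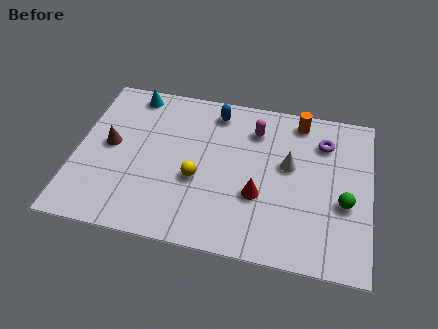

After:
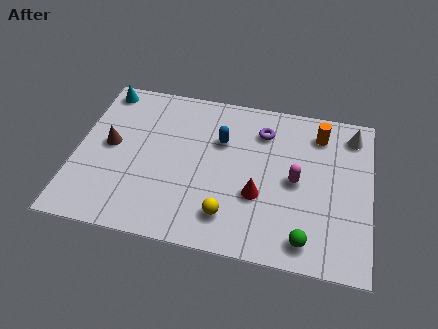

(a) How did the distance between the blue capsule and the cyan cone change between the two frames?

+1.8

They were about 3.3 units apart before and 5.1 after — 1.8 units further apart.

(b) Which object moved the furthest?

the white cone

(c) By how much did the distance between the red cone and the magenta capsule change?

-1.5

The distance was about 3.2 in the first image and 1.7 in the second, so they moved 1.5 units closer together.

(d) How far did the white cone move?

3.1

The white cone was near (8.3, 4.5) before and (10.7, 6.5) after, so it travelled √(2.4² + 2.0²) ≈ 3.1 units.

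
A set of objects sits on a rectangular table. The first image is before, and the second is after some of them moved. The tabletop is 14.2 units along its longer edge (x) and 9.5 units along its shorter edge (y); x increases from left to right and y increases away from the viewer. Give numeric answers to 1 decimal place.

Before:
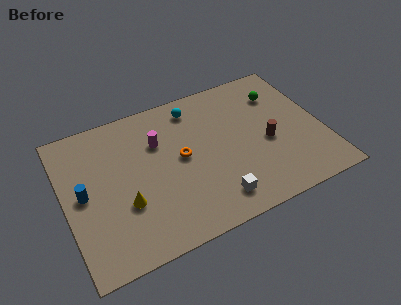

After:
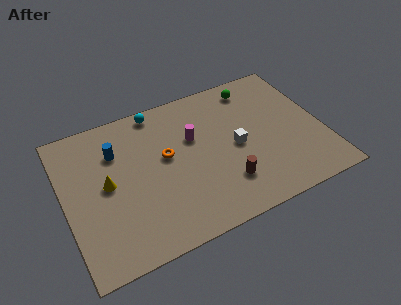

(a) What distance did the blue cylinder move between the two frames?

2.8

The blue cylinder moved from about (1.0, 4.8) to (3.0, 6.8), a distance of √(2.0² + 2.0²) ≈ 2.8.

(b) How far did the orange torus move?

0.9

The orange torus moved from about (6.4, 5.0) to (5.6, 5.4), a distance of √(0.8² + 0.4²) ≈ 0.9.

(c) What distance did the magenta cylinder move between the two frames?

2.0

The magenta cylinder was near (5.3, 6.5) before and (7.2, 6.0) after, so it travelled √(1.9² + 0.5²) ≈ 2.0 units.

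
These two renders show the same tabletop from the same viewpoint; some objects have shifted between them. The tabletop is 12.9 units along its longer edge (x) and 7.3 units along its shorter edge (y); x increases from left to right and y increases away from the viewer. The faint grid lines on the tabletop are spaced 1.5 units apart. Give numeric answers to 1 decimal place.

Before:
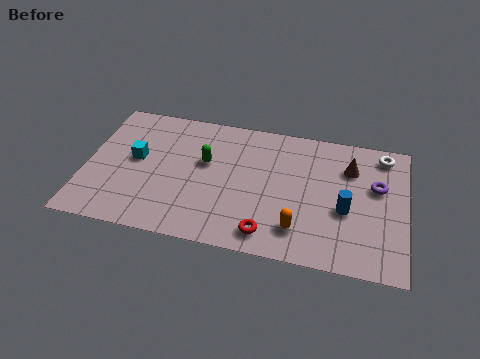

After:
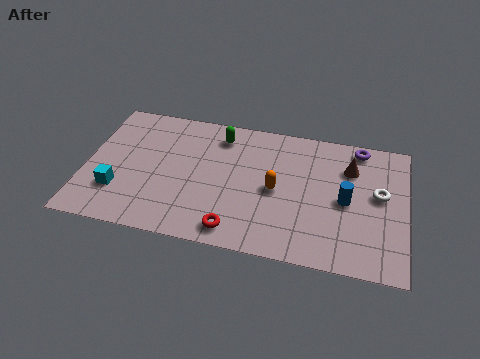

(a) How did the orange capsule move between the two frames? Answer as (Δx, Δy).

(-1.0, 1.9)

The orange capsule started near (8.7, 1.6) and ended near (7.7, 3.5).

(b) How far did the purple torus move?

2.2

The purple torus moved from about (11.7, 4.5) to (10.9, 6.5), a distance of √(0.8² + 2.0²) ≈ 2.2.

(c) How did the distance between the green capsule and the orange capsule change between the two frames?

-1.3

Before: roughly 4.8 units apart; after: 3.5. That's 1.3 units closer together.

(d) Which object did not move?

the brown cone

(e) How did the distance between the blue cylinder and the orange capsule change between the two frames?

+0.5

Before: roughly 2.3 units apart; after: 2.8. That's 0.5 units further apart.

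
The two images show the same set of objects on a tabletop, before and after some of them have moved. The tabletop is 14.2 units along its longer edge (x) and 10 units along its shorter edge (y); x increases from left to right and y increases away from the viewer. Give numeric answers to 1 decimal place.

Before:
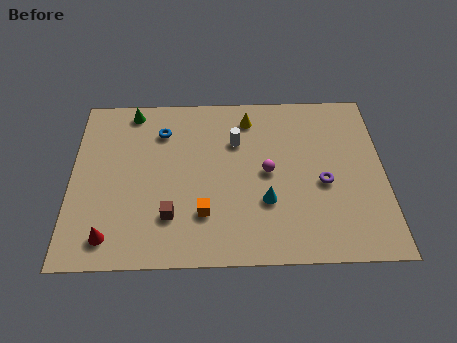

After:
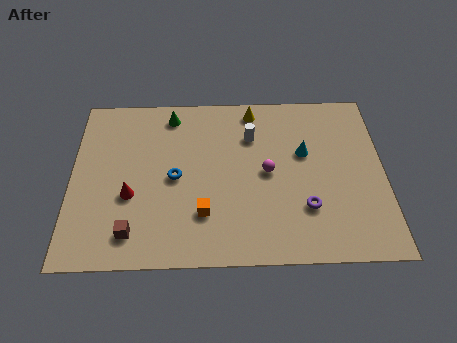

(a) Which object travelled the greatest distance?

the cyan cone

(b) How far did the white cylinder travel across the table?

0.8

The white cylinder was near (7.5, 6.9) before and (8.2, 7.2) after, so it travelled √(0.7² + 0.3²) ≈ 0.8 units.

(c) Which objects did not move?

the orange cube and the magenta sphere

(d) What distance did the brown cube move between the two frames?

1.9

The brown cube moved from about (4.5, 2.6) to (2.8, 1.7), a distance of √(1.7² + 0.9²) ≈ 1.9.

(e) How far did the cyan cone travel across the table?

3.3

The cyan cone was near (8.8, 3.3) before and (10.6, 6.1) after, so it travelled √(1.8² + 2.8²) ≈ 3.3 units.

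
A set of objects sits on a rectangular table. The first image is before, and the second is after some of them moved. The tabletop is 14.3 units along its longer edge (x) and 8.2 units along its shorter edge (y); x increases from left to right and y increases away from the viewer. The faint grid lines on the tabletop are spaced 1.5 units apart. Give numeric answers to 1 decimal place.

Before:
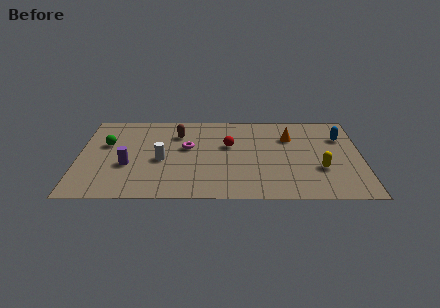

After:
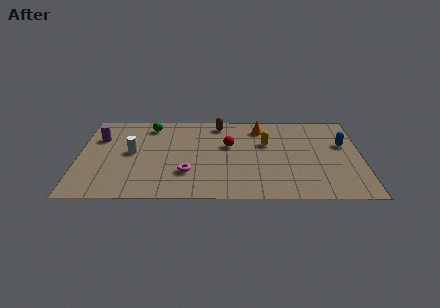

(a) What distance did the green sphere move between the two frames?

2.8

From (1.4, 5.1) to (3.6, 6.9), the green sphere covered √(2.2² + 1.8²) ≈ 2.8 units.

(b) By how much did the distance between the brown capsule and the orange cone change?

-3.6

Before: roughly 5.7 units apart; after: 2.1. That's 3.6 units closer together.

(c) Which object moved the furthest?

the yellow capsule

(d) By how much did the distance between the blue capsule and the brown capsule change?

-1.7

The distance was about 8.3 in the first image and 6.6 in the second, so they moved 1.7 units closer together.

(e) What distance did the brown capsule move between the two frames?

2.3

From (5.0, 6.1) to (7.1, 7.1), the brown capsule covered √(2.1² + 1.0²) ≈ 2.3 units.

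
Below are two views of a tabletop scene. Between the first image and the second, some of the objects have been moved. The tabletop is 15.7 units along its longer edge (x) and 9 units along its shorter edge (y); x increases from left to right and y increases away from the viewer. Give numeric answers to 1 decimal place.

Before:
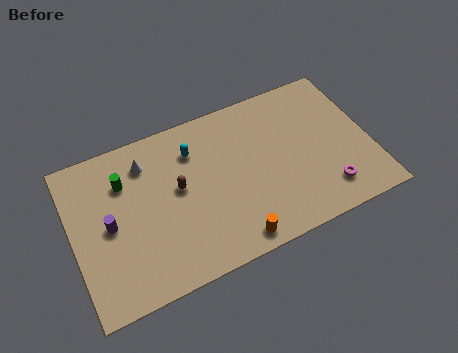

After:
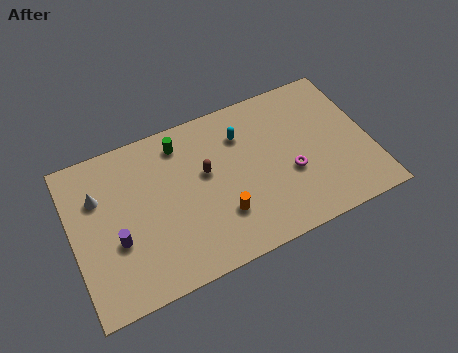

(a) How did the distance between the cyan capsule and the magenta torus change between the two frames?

-4.3

The distance was about 8.2 in the first image and 3.9 in the second, so they moved 4.3 units closer together.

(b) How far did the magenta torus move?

2.4

From (13.1, 1.8) to (11.4, 3.5), the magenta torus covered √(1.7² + 1.7²) ≈ 2.4 units.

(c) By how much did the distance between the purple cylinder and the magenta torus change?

-2.3

They were about 11.5 units apart before and 9.2 after — 2.3 units closer together.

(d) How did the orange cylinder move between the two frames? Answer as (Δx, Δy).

(-0.4, 1.6)

The orange cylinder started near (8.0, 1.0) and ended near (7.6, 2.6).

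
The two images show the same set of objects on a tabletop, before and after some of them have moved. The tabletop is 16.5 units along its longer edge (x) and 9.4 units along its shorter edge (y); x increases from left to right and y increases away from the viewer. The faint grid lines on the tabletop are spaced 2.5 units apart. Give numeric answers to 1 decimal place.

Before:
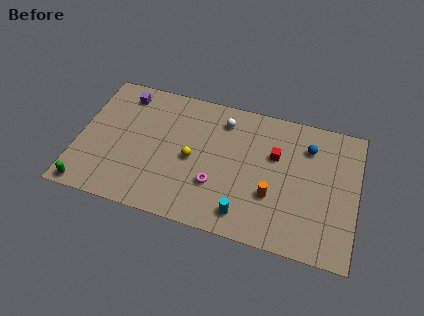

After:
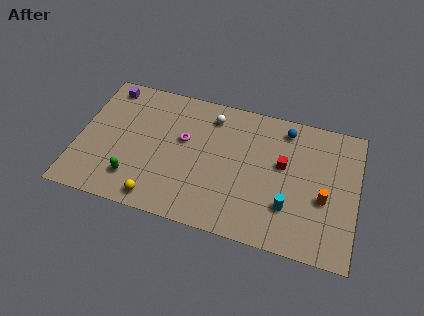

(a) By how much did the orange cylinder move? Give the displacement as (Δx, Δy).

(3.0, 0.6)

The orange cylinder started near (11.6, 3.2) and ended near (14.6, 3.8).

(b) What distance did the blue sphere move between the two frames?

1.7

From (13.5, 7.1) to (12.1, 8.0), the blue sphere covered √(1.4² + 0.9²) ≈ 1.7 units.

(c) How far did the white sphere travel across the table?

0.7

The white sphere was near (8.4, 7.6) before and (7.7, 7.7) after, so it travelled √(0.7² + 0.1²) ≈ 0.7 units.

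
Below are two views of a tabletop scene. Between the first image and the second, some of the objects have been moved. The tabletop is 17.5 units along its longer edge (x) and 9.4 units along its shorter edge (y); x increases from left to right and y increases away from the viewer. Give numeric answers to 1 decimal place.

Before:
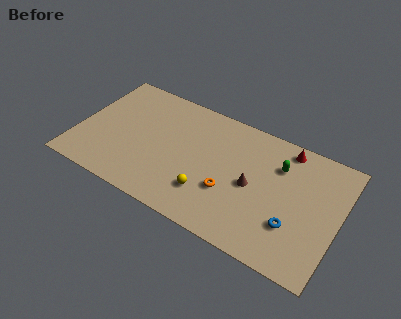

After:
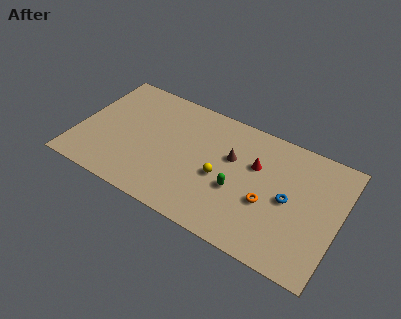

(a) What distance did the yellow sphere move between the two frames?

1.7

The yellow sphere was near (9.1, 2.5) before and (9.7, 4.1) after, so it travelled √(0.6² + 1.6²) ≈ 1.7 units.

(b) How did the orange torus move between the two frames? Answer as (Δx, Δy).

(2.5, 0.4)

From the two frames, the orange torus sits at roughly (10.4, 3.3) before and (12.9, 3.7) after.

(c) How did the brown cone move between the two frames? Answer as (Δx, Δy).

(-1.6, 1.4)

The brown cone started near (11.8, 4.5) and ended near (10.2, 5.9).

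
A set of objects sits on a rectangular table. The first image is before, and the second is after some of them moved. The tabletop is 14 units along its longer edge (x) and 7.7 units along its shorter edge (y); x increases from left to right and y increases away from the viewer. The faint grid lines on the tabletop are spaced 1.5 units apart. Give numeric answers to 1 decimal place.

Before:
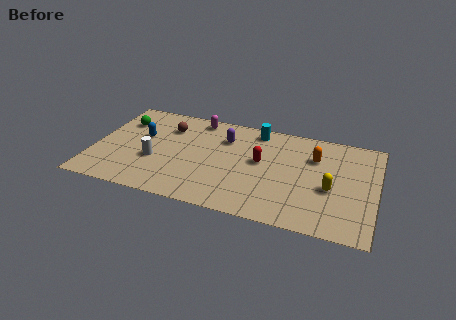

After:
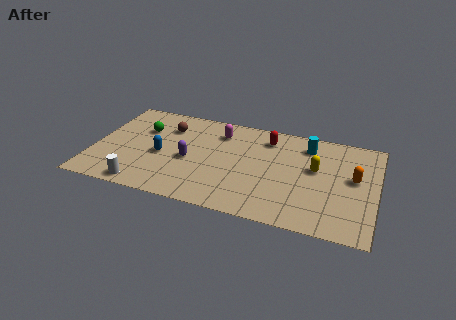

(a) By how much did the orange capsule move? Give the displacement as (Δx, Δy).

(2.0, -1.1)

From the two frames, the orange capsule sits at roughly (10.9, 5.4) before and (12.9, 4.3) after.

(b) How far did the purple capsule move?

2.7

From (6.4, 5.6) to (4.8, 3.4), the purple capsule covered √(1.6² + 2.2²) ≈ 2.7 units.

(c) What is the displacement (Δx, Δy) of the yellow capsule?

(-0.8, 1.3)

The yellow capsule started near (11.8, 3.2) and ended near (11.0, 4.5).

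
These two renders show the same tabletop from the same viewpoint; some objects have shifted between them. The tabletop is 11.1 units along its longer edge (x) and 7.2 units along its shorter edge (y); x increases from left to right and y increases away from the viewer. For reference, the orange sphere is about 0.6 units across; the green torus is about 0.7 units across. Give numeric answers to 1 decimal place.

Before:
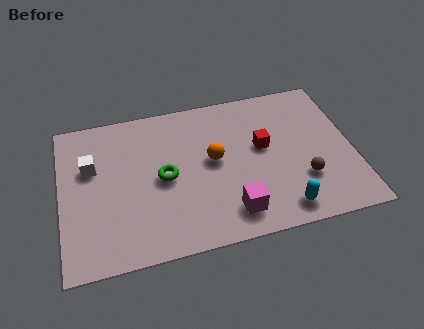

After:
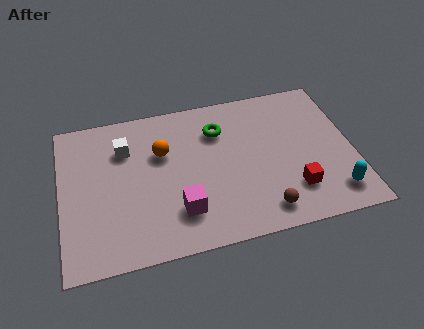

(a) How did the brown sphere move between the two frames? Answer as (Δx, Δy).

(-1.6, -1.1)

From the two frames, the brown sphere sits at roughly (9.1, 2.2) before and (7.5, 1.1) after.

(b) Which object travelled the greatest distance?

the green torus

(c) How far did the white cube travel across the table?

1.4

From (1.2, 4.6) to (2.5, 5.2), the white cube covered √(1.3² + 0.6²) ≈ 1.4 units.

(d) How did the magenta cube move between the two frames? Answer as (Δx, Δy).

(-1.9, 0.5)

The magenta cube started near (6.3, 1.3) and ended near (4.4, 1.8).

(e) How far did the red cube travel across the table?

2.5

From (7.7, 4.1) to (8.7, 1.8), the red cube covered √(1.0² + 2.3²) ≈ 2.5 units.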